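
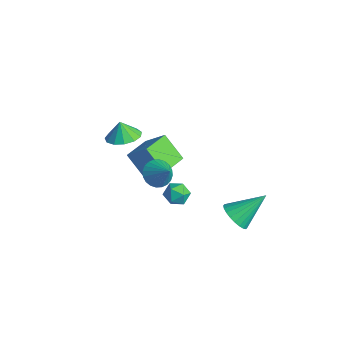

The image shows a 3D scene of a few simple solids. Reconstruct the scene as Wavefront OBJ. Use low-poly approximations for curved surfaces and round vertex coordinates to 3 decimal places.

v 1.213 -1.232 2.522
v 1.741 -1.664 2.032
v 2.227 -1.168 3.558
v 1.811 -1.356 1.945
v 1.789 -1.029 1.946
v 1.68 -0.733 2.034
v 1.5 -0.513 2.197
v 1.276 -0.402 2.409
v 1.043 -0.418 2.639
v 0.835 -0.557 2.851
v 0.685 -0.8 3.013
v 0.616 -1.108 3.1
v 0.637 -1.435 3.099
v 0.746 -1.731 3.011
v 0.926 -1.951 2.848
v 1.15 -2.062 2.635
v 1.384 -2.046 2.406
v 1.591 -1.906 2.194
v -0.303 1.292 -1.185
v 0.364 0.929 -1.397
v -0.884 0.831 -2.223
v -0.217 0.468 -2.435
v -0.616 0.22 -1.802
v -0.257 0.505 -1.16
v -0.263 1.255 -2.46
v 0.096 1.54 -1.818
v 0.389 0.906 -2.185
v 0.171 0.267 -1.779
v -0.691 1.493 -1.841
v -0.909 0.854 -1.435
v -3.639 -0.304 1.07
v -2.682 -0.208 1.379
v -3.961 -0.316 2.07
v -2.886 0.32 1.32
v -3.328 0.65 1.182
v -3.869 0.678 1.008
v -4.337 0.393 0.854
v -4.584 -0.113 0.769
v -4.53 -0.679 0.779
v -4.194 -1.127 0.882
v -3.681 -1.313 1.044
v -3.155 -1.179 1.215
v -2.783 -0.767 1.34
v -3.075 0.672 -2.809
v -4.304 0.289 -1.522
v -3.663 2.232 -2.906
v -4.892 1.85 -1.619
v -1.908 1.19 -1.541
v -3.137 0.808 -0.254
v -2.496 2.751 -1.638
v -3.725 2.368 -0.351
v 2.983 2.4 -1.815
v 3.353 1.805 -1.188
v 3.397 4.04 -0.505
v 3.648 1.891 -1.389
v 3.842 2.054 -1.654
v 3.905 2.27 -1.944
v 3.827 2.505 -2.214
v 3.621 2.725 -2.424
v 3.318 2.895 -2.541
v 2.964 2.99 -2.547
v 2.612 2.995 -2.442
v 2.317 2.909 -2.242
v 2.124 2.746 -1.976
v 2.061 2.53 -1.687
v 2.138 2.295 -1.416
v 2.344 2.075 -1.207
v 2.647 1.905 -1.09
v 3.001 1.81 -1.084
f 2 1 4
f 2 4 3
f 4 1 5
f 4 5 3
f 5 1 6
f 5 6 3
f 6 1 7
f 6 7 3
f 7 1 8
f 7 8 3
f 8 1 9
f 8 9 3
f 9 1 10
f 9 10 3
f 10 1 11
f 10 11 3
f 11 1 12
f 11 12 3
f 12 1 13
f 12 13 3
f 13 1 14
f 13 14 3
f 14 1 15
f 14 15 3
f 15 1 16
f 15 16 3
f 16 1 17
f 16 17 3
f 17 1 18
f 17 18 3
f 18 1 2
f 18 2 3
f 19 30 24
f 19 24 20
f 19 20 26
f 19 26 29
f 19 29 30
f 20 24 28
f 24 30 23
f 30 29 21
f 29 26 25
f 26 20 27
f 22 28 23
f 22 23 21
f 22 21 25
f 22 25 27
f 22 27 28
f 23 28 24
f 21 23 30
f 25 21 29
f 27 25 26
f 28 27 20
f 32 31 34
f 32 34 33
f 34 31 35
f 34 35 33
f 35 31 36
f 35 36 33
f 36 31 37
f 36 37 33
f 37 31 38
f 37 38 33
f 38 31 39
f 38 39 33
f 39 31 40
f 39 40 33
f 40 31 41
f 40 41 33
f 41 31 42
f 41 42 33
f 42 31 43
f 42 43 33
f 43 31 32
f 43 32 33
f 45 47 44
f 48 45 44
f 44 47 46
f 46 48 44
f 45 51 47
f 49 45 48
f 49 51 45
f 47 51 46
f 50 48 46
f 46 51 50
f 50 49 48
f 51 49 50
f 53 52 55
f 53 55 54
f 55 52 56
f 55 56 54
f 56 52 57
f 56 57 54
f 57 52 58
f 57 58 54
f 58 52 59
f 58 59 54
f 59 52 60
f 59 60 54
f 60 52 61
f 60 61 54
f 61 52 62
f 61 62 54
f 62 52 63
f 62 63 54
f 63 52 64
f 63 64 54
f 64 52 65
f 64 65 54
f 65 52 66
f 65 66 54
f 66 52 67
f 66 67 54
f 67 52 68
f 67 68 54
f 68 52 69
f 68 69 54
f 69 52 53
f 69 53 54



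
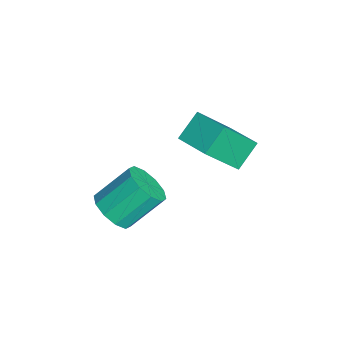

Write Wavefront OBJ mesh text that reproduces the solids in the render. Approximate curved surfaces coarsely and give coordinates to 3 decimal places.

v 1.734 0.004 1.233
v 2.134 0.583 0.688
v 1.865 1.835 1.822
v 1.466 1.256 2.367
v 1.597 0.578 0.567
v 1.329 1.83 1.701
v 1.113 0.354 0.7
v 0.845 1.605 1.834
v 0.866 -0.004 1.037
v 0.598 1.248 2.171
v 0.951 -0.359 1.449
v 0.683 0.893 2.583
v 1.335 -0.575 1.778
v 1.066 0.677 2.912
v 1.871 -0.57 1.899
v 1.603 0.682 3.033
v 2.355 -0.345 1.766
v 2.087 0.906 2.9
v 2.602 0.012 1.429
v 2.334 1.264 2.563
v 2.517 0.367 1.017
v 2.249 1.619 2.151
v 0.861 2.383 4.177
v 0.231 3.127 4.927
v 0.347 3.633 2.505
v -0.283 4.377 3.255
v 1.983 3.123 4.385
v 1.353 3.867 5.135
v 1.469 4.373 2.713
v 0.839 5.117 3.463
f 2 1 5
f 2 5 3
f 3 5 6
f 3 6 4
f 5 1 7
f 5 7 6
f 6 7 8
f 6 8 4
f 7 1 9
f 7 9 8
f 8 9 10
f 8 10 4
f 9 1 11
f 9 11 10
f 10 11 12
f 10 12 4
f 11 1 13
f 11 13 12
f 12 13 14
f 12 14 4
f 13 1 15
f 13 15 14
f 14 15 16
f 14 16 4
f 15 1 17
f 15 17 16
f 16 17 18
f 16 18 4
f 17 1 19
f 17 19 18
f 18 19 20
f 18 20 4
f 19 1 21
f 19 21 20
f 20 21 22
f 20 22 4
f 21 1 2
f 21 2 22
f 22 2 3
f 22 3 4
f 24 26 23
f 27 24 23
f 23 26 25
f 25 27 23
f 24 30 26
f 28 24 27
f 28 30 24
f 26 30 25
f 29 27 25
f 25 30 29
f 29 28 27
f 30 28 29



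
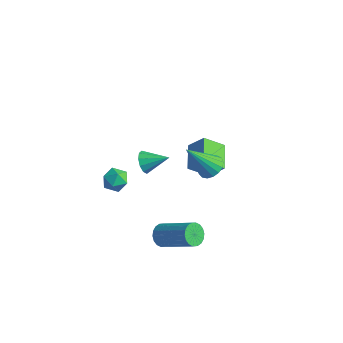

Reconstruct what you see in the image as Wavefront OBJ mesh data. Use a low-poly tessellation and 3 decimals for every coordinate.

v 2.203 0.638 2.249
v 2.871 0.453 2.399
v 1.557 -0.378 3.871
v 2.829 0.746 2.565
v 2.643 1.014 2.659
v 2.356 1.196 2.659
v 2.034 1.25 2.565
v 1.751 1.164 2.398
v 1.571 0.957 2.197
v 1.536 0.677 2.008
v 1.653 0.388 1.874
v 1.897 0.156 1.826
v 2.21 0.034 1.874
v 2.522 0.051 2.009
v 2.761 0.202 2.198
v -3.938 0.09 -1.705
v -3.32 0.482 -1.9
v -3.66 -0.762 -2.54
v -3.042 -0.37 -2.735
v -3.079 -0.708 -2.059
v -3.25 -0.182 -1.542
v -3.73 -0.098 -2.898
v -3.901 0.428 -2.381
v -3.191 0.365 -2.637
v -2.789 -0.012 -2.118
v -4.191 -0.268 -2.322
v -3.789 -0.645 -1.803
v -0.302 3.21 -2.081
v -0.898 2.316 -1.264
v -1.288 4.286 -1.624
v -1.885 3.393 -0.807
v 0.465 3.527 -1.173
v -0.132 2.634 -0.356
v -0.522 4.604 -0.716
v -1.118 3.71 0.101
v 1.465 -1.877 -1.829
v 1.827 -2.048 -2.341
v 3.596 -1.714 -1.204
v 3.235 -1.543 -0.691
v 1.796 -1.762 -2.377
v 3.565 -1.429 -1.239
v 1.699 -1.5 -2.304
v 3.469 -1.166 -1.166
v 1.556 -1.311 -2.136
v 3.326 -0.978 -0.999
v 1.396 -1.235 -1.908
v 3.165 -0.902 -0.771
v 1.248 -1.286 -1.665
v 3.018 -0.953 -0.527
v 1.144 -1.454 -1.453
v 2.914 -1.121 -0.316
v 1.104 -1.706 -1.316
v 2.873 -1.372 -0.179
v 1.135 -1.991 -1.281
v 2.904 -1.658 -0.143
v 1.231 -2.254 -1.354
v 3.001 -1.92 -0.216
v 1.374 -2.442 -1.521
v 3.144 -2.109 -0.384
v 1.535 -2.518 -1.749
v 3.304 -2.185 -0.612
v 1.682 -2.467 -1.993
v 3.452 -2.134 -0.855
v 1.786 -2.299 -2.204
v 3.556 -1.966 -1.067
v -4.057 2.453 -3.034
v -3.605 2.178 -3.492
v -3.023 3.207 -2.466
v -3.77 2.537 -3.667
v -4.046 2.864 -3.6
v -4.325 3.034 -3.317
v -4.502 2.982 -2.926
v -4.509 2.728 -2.576
v -4.344 2.369 -2.401
v -4.068 2.042 -2.467
v -3.789 1.872 -2.75
v -3.612 1.924 -3.142
f 2 1 4
f 2 4 3
f 4 1 5
f 4 5 3
f 5 1 6
f 5 6 3
f 6 1 7
f 6 7 3
f 7 1 8
f 7 8 3
f 8 1 9
f 8 9 3
f 9 1 10
f 9 10 3
f 10 1 11
f 10 11 3
f 11 1 12
f 11 12 3
f 12 1 13
f 12 13 3
f 13 1 14
f 13 14 3
f 14 1 15
f 14 15 3
f 15 1 2
f 15 2 3
f 16 27 21
f 16 21 17
f 16 17 23
f 16 23 26
f 16 26 27
f 17 21 25
f 21 27 20
f 27 26 18
f 26 23 22
f 23 17 24
f 19 25 20
f 19 20 18
f 19 18 22
f 19 22 24
f 19 24 25
f 20 25 21
f 18 20 27
f 22 18 26
f 24 22 23
f 25 24 17
f 29 31 28
f 32 29 28
f 28 31 30
f 30 32 28
f 29 35 31
f 33 29 32
f 33 35 29
f 31 35 30
f 34 32 30
f 30 35 34
f 34 33 32
f 35 33 34
f 37 36 40
f 37 40 38
f 38 40 41
f 38 41 39
f 40 36 42
f 40 42 41
f 41 42 43
f 41 43 39
f 42 36 44
f 42 44 43
f 43 44 45
f 43 45 39
f 44 36 46
f 44 46 45
f 45 46 47
f 45 47 39
f 46 36 48
f 46 48 47
f 47 48 49
f 47 49 39
f 48 36 50
f 48 50 49
f 49 50 51
f 49 51 39
f 50 36 52
f 50 52 51
f 51 52 53
f 51 53 39
f 52 36 54
f 52 54 53
f 53 54 55
f 53 55 39
f 54 36 56
f 54 56 55
f 55 56 57
f 55 57 39
f 56 36 58
f 56 58 57
f 57 58 59
f 57 59 39
f 58 36 60
f 58 60 59
f 59 60 61
f 59 61 39
f 60 36 62
f 60 62 61
f 61 62 63
f 61 63 39
f 62 36 64
f 62 64 63
f 63 64 65
f 63 65 39
f 64 36 37
f 64 37 65
f 65 37 38
f 65 38 39
f 67 66 69
f 67 69 68
f 69 66 70
f 69 70 68
f 70 66 71
f 70 71 68
f 71 66 72
f 71 72 68
f 72 66 73
f 72 73 68
f 73 66 74
f 73 74 68
f 74 66 75
f 74 75 68
f 75 66 76
f 75 76 68
f 76 66 77
f 76 77 68
f 77 66 67
f 77 67 68



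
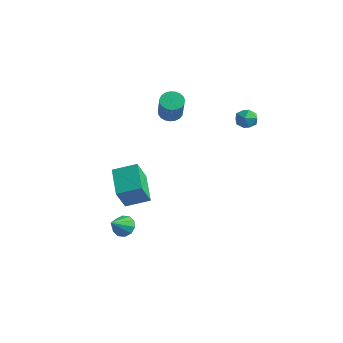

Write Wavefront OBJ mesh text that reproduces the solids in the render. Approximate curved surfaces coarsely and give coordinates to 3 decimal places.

v -2.934 -1.287 -1.735
v -2.863 -2.047 -0.374
v -1.944 -0.402 -1.292
v -1.873 -1.162 0.068
v -1.587 -2.438 -2.448
v -1.516 -3.198 -1.088
v -0.597 -1.553 -2.006
v -0.526 -2.313 -0.645
v -1.42 -2.761 -3.761
v -0.751 -2.624 -3.607
v -1.4 -3.759 -2.959
v -1 -2.405 -3.329
v -1.409 -2.323 -3.215
v -1.822 -2.407 -3.31
v -2.082 -2.627 -3.577
v -2.089 -2.898 -3.914
v -1.841 -3.117 -4.193
v -1.432 -3.2 -4.306
v -1.018 -3.115 -4.211
v -0.758 -2.895 -3.944
v -2.167 1.81 2.573
v -1.56 1.862 2.295
v -0.825 1.161 3.769
v -1.433 1.11 4.047
v -1.586 2.108 2.424
v -0.851 1.407 3.898
v -1.712 2.302 2.579
v -0.977 1.601 4.054
v -1.917 2.411 2.733
v -1.182 1.71 4.208
v -2.165 2.416 2.86
v -1.43 1.715 4.334
v -2.414 2.317 2.936
v -1.679 1.616 4.41
v -2.62 2.13 2.95
v -1.885 1.429 4.424
v -2.748 1.888 2.899
v -2.013 1.187 4.373
v -2.775 1.632 2.791
v -2.041 0.931 4.265
v -2.698 1.408 2.646
v -1.963 0.707 4.12
v -2.528 1.253 2.488
v -1.794 0.552 3.962
v -2.297 1.194 2.344
v -1.562 0.493 3.818
v -2.043 1.242 2.241
v -1.308 0.541 3.715
v -1.81 1.389 2.194
v -1.076 0.688 3.668
v -1.639 1.608 2.214
v -0.905 0.907 3.688
v 1.565 3.304 3.492
v 2.199 3.59 3.38
v 1.921 2.33 3.02
v 2.555 2.616 2.908
v 2.344 2.475 3.565
v 2.123 3.077 3.857
v 1.997 2.843 2.543
v 1.776 3.445 2.835
v 2.466 3.305 2.794
v 2.68 3.078 3.425
v 1.44 2.842 2.975
v 1.654 2.615 3.606
f 2 4 1
f 5 2 1
f 1 4 3
f 3 5 1
f 2 8 4
f 6 2 5
f 6 8 2
f 4 8 3
f 7 5 3
f 3 8 7
f 7 6 5
f 8 6 7
f 10 9 12
f 10 12 11
f 12 9 13
f 12 13 11
f 13 9 14
f 13 14 11
f 14 9 15
f 14 15 11
f 15 9 16
f 15 16 11
f 16 9 17
f 16 17 11
f 17 9 18
f 17 18 11
f 18 9 19
f 18 19 11
f 19 9 20
f 19 20 11
f 20 9 10
f 20 10 11
f 22 21 25
f 22 25 23
f 23 25 26
f 23 26 24
f 25 21 27
f 25 27 26
f 26 27 28
f 26 28 24
f 27 21 29
f 27 29 28
f 28 29 30
f 28 30 24
f 29 21 31
f 29 31 30
f 30 31 32
f 30 32 24
f 31 21 33
f 31 33 32
f 32 33 34
f 32 34 24
f 33 21 35
f 33 35 34
f 34 35 36
f 34 36 24
f 35 21 37
f 35 37 36
f 36 37 38
f 36 38 24
f 37 21 39
f 37 39 38
f 38 39 40
f 38 40 24
f 39 21 41
f 39 41 40
f 40 41 42
f 40 42 24
f 41 21 43
f 41 43 42
f 42 43 44
f 42 44 24
f 43 21 45
f 43 45 44
f 44 45 46
f 44 46 24
f 45 21 47
f 45 47 46
f 46 47 48
f 46 48 24
f 47 21 49
f 47 49 48
f 48 49 50
f 48 50 24
f 49 21 51
f 49 51 50
f 50 51 52
f 50 52 24
f 51 21 22
f 51 22 52
f 52 22 23
f 52 23 24
f 53 64 58
f 53 58 54
f 53 54 60
f 53 60 63
f 53 63 64
f 54 58 62
f 58 64 57
f 64 63 55
f 63 60 59
f 60 54 61
f 56 62 57
f 56 57 55
f 56 55 59
f 56 59 61
f 56 61 62
f 57 62 58
f 55 57 64
f 59 55 63
f 61 59 60
f 62 61 54



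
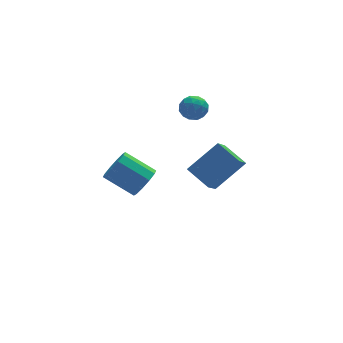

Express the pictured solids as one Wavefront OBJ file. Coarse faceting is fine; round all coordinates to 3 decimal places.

v 2.556 2.108 0.94
v 1.906 3.164 1.499
v 1.086 1.862 -0.302
v 0.437 2.918 0.257
v 3.143 2.922 0.083
v 2.494 3.978 0.642
v 1.674 2.676 -1.159
v 1.024 3.732 -0.6
v -2.36 -0.477 2.496
v -1.999 -0.665 3.15
v -3.1 0.109 3.978
v -3.46 0.297 3.324
v -1.822 -0.25 2.998
v -2.923 0.524 3.827
v -1.85 0.078 2.655
v -2.951 0.852 3.483
v -2.073 0.194 2.25
v -3.173 0.968 3.079
v -2.405 0.054 1.94
v -3.506 0.828 2.768
v -2.72 -0.289 1.842
v -3.821 0.485 2.67
v -2.897 -0.704 1.993
v -3.998 0.07 2.822
v -2.869 -1.032 2.337
v -3.97 -0.258 3.165
v -2.647 -1.148 2.741
v -3.747 -0.374 3.57
v -2.314 -1.008 3.052
v -3.415 -0.234 3.88
v 0.771 4.389 3.506
v 1.271 4.238 3.963
v 0.689 3.302 3.237
v 1.189 3.151 3.694
v 0.568 3.364 3.918
v 0.618 4.036 4.083
v 1.342 3.504 3.117
v 1.392 4.176 3.282
v 1.624 3.691 3.722
v 1.145 3.605 4.217
v 0.815 3.935 2.983
v 0.336 3.849 3.478
v 1.028 4.409 3.758
v 0.932 3.131 3.442
v 0.567 3.256 3.574
v 0.861 3.168 3.842
v 0.644 4.29 3.829
v 0.938 4.202 4.097
v 0.525 3.688 4.071
v 1.022 3.338 3.103
v 1.316 3.25 3.371
v 1.099 4.372 3.358
v 1.393 4.284 3.626
v 1.435 3.852 3.129
v 1.529 3.999 3.885
v 1.481 3.36 3.727
v 1.571 3.567 3.388
v 1.601 3.962 3.485
v 1.248 3.949 4.176
v 1.2 3.309 4.018
v 0.835 3.435 4.15
v 0.864 3.83 4.247
v 1.456 3.627 4.035
v 0.76 4.231 3.182
v 0.712 3.591 3.024
v 1.096 3.71 2.953
v 1.125 4.105 3.05
v 0.479 4.18 3.473
v 0.431 3.541 3.315
v 0.359 3.578 3.715
v 0.389 3.973 3.812
v 0.504 3.913 3.165
f 2 4 1
f 5 2 1
f 1 4 3
f 3 5 1
f 2 8 4
f 6 2 5
f 6 8 2
f 4 8 3
f 7 5 3
f 3 8 7
f 7 6 5
f 8 6 7
f 10 9 13
f 10 13 11
f 11 13 14
f 11 14 12
f 13 9 15
f 13 15 14
f 14 15 16
f 14 16 12
f 15 9 17
f 15 17 16
f 16 17 18
f 16 18 12
f 17 9 19
f 17 19 18
f 18 19 20
f 18 20 12
f 19 9 21
f 19 21 20
f 20 21 22
f 20 22 12
f 21 9 23
f 21 23 22
f 22 23 24
f 22 24 12
f 23 9 25
f 23 25 24
f 24 25 26
f 24 26 12
f 25 9 27
f 25 27 26
f 26 27 28
f 26 28 12
f 27 9 29
f 27 29 28
f 28 29 30
f 28 30 12
f 29 9 10
f 29 10 30
f 30 10 11
f 30 11 12
f 31 68 47
f 68 42 71
f 47 71 36
f 68 71 47
f 31 47 43
f 47 36 48
f 43 48 32
f 47 48 43
f 31 43 52
f 43 32 53
f 52 53 38
f 43 53 52
f 31 52 64
f 52 38 67
f 64 67 41
f 52 67 64
f 31 64 68
f 64 41 72
f 68 72 42
f 64 72 68
f 32 48 59
f 48 36 62
f 59 62 40
f 48 62 59
f 36 71 49
f 71 42 70
f 49 70 35
f 71 70 49
f 42 72 69
f 72 41 65
f 69 65 33
f 72 65 69
f 41 67 66
f 67 38 54
f 66 54 37
f 67 54 66
f 38 53 58
f 53 32 55
f 58 55 39
f 53 55 58
f 34 60 46
f 60 40 61
f 46 61 35
f 60 61 46
f 34 46 44
f 46 35 45
f 44 45 33
f 46 45 44
f 34 44 51
f 44 33 50
f 51 50 37
f 44 50 51
f 34 51 56
f 51 37 57
f 56 57 39
f 51 57 56
f 34 56 60
f 56 39 63
f 60 63 40
f 56 63 60
f 35 61 49
f 61 40 62
f 49 62 36
f 61 62 49
f 33 45 69
f 45 35 70
f 69 70 42
f 45 70 69
f 37 50 66
f 50 33 65
f 66 65 41
f 50 65 66
f 39 57 58
f 57 37 54
f 58 54 38
f 57 54 58
f 40 63 59
f 63 39 55
f 59 55 32
f 63 55 59



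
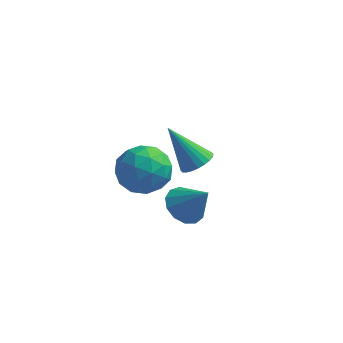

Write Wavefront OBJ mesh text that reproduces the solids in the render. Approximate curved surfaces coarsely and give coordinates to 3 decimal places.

v -3.139 -2.834 0.397
v -2.465 -2.246 -0.335
v -2.075 -4.354 0.155
v -1.401 -3.766 -0.577
v -1.398 -3.503 0.549
v -2.056 -2.564 0.699
v -2.484 -4.036 -0.879
v -3.142 -3.097 -0.729
v -2.06 -2.988 -1.124
v -1.389 -2.659 -0.242
v -3.151 -3.941 0.062
v -2.48 -3.612 0.944
v -2.896 -2.407 0.052
v -1.644 -4.193 -0.232
v -1.643 -4.039 0.43
v -1.246 -3.693 -0.001
v -2.655 -2.594 0.66
v -2.259 -2.247 0.229
v -1.632 -2.987 0.749
v -2.281 -4.353 -0.409
v -1.885 -4.006 -0.84
v -3.294 -2.907 -0.179
v -2.897 -2.561 -0.61
v -2.908 -3.613 -0.929
v -2.262 -2.497 -0.842
v -1.636 -3.391 -0.984
v -2.273 -3.55 -1.161
v -2.659 -2.998 -1.073
v -1.867 -2.303 -0.323
v -1.241 -3.197 -0.466
v -1.24 -3.043 0.197
v -1.626 -2.49 0.284
v -1.629 -2.74 -0.787
v -3.299 -3.403 0.286
v -2.673 -4.297 0.143
v -2.914 -4.11 -0.464
v -3.3 -3.557 -0.377
v -2.904 -3.209 0.804
v -2.278 -4.103 0.662
v -1.881 -3.602 0.893
v -2.267 -3.05 0.981
v -2.911 -3.86 0.607
v -1.25 -1.595 -3.238
v -0.541 -1.521 -3.819
v -0.25 -1.785 -2.042
v -0.646 -1.04 -3.655
v -0.942 -0.736 -3.358
v -1.337 -0.704 -3.023
v -1.704 -0.955 -2.756
v -1.926 -1.409 -2.642
v -1.934 -1.922 -2.717
v -1.725 -2.331 -2.958
v -1.365 -2.506 -3.287
v -0.968 -2.392 -3.6
v -0.661 -2.024 -3.799
v -1.774 1.279 -2.967
v -1.152 1.361 -2.521
v -3.026 1.321 -1.233
v -1.222 1.648 -2.578
v -1.375 1.878 -2.694
v -1.589 2.017 -2.853
v -1.832 2.044 -3.028
v -2.065 1.954 -3.194
v -2.254 1.761 -3.326
v -2.37 1.495 -3.403
v -2.395 1.196 -3.414
v -2.326 0.909 -3.357
v -2.172 0.679 -3.24
v -1.958 0.54 -3.082
v -1.716 0.513 -2.907
v -1.482 0.603 -2.74
v -1.293 0.796 -2.609
v -1.177 1.062 -2.531
f 1 38 17
f 38 12 41
f 17 41 6
f 38 41 17
f 1 17 13
f 17 6 18
f 13 18 2
f 17 18 13
f 1 13 22
f 13 2 23
f 22 23 8
f 13 23 22
f 1 22 34
f 22 8 37
f 34 37 11
f 22 37 34
f 1 34 38
f 34 11 42
f 38 42 12
f 34 42 38
f 2 18 29
f 18 6 32
f 29 32 10
f 18 32 29
f 6 41 19
f 41 12 40
f 19 40 5
f 41 40 19
f 12 42 39
f 42 11 35
f 39 35 3
f 42 35 39
f 11 37 36
f 37 8 24
f 36 24 7
f 37 24 36
f 8 23 28
f 23 2 25
f 28 25 9
f 23 25 28
f 4 30 16
f 30 10 31
f 16 31 5
f 30 31 16
f 4 16 14
f 16 5 15
f 14 15 3
f 16 15 14
f 4 14 21
f 14 3 20
f 21 20 7
f 14 20 21
f 4 21 26
f 21 7 27
f 26 27 9
f 21 27 26
f 4 26 30
f 26 9 33
f 30 33 10
f 26 33 30
f 5 31 19
f 31 10 32
f 19 32 6
f 31 32 19
f 3 15 39
f 15 5 40
f 39 40 12
f 15 40 39
f 7 20 36
f 20 3 35
f 36 35 11
f 20 35 36
f 9 27 28
f 27 7 24
f 28 24 8
f 27 24 28
f 10 33 29
f 33 9 25
f 29 25 2
f 33 25 29
f 44 43 46
f 44 46 45
f 46 43 47
f 46 47 45
f 47 43 48
f 47 48 45
f 48 43 49
f 48 49 45
f 49 43 50
f 49 50 45
f 50 43 51
f 50 51 45
f 51 43 52
f 51 52 45
f 52 43 53
f 52 53 45
f 53 43 54
f 53 54 45
f 54 43 55
f 54 55 45
f 55 43 44
f 55 44 45
f 57 56 59
f 57 59 58
f 59 56 60
f 59 60 58
f 60 56 61
f 60 61 58
f 61 56 62
f 61 62 58
f 62 56 63
f 62 63 58
f 63 56 64
f 63 64 58
f 64 56 65
f 64 65 58
f 65 56 66
f 65 66 58
f 66 56 67
f 66 67 58
f 67 56 68
f 67 68 58
f 68 56 69
f 68 69 58
f 69 56 70
f 69 70 58
f 70 56 71
f 70 71 58
f 71 56 72
f 71 72 58
f 72 56 73
f 72 73 58
f 73 56 57
f 73 57 58



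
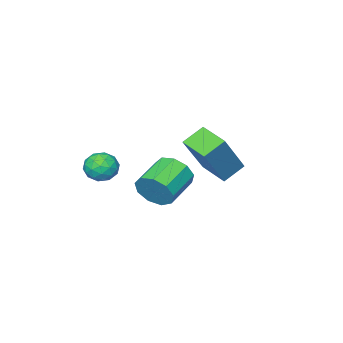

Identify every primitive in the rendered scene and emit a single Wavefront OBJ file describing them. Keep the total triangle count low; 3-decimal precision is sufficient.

v -2.537 1.361 1.711
v -1.295 1.612 3.486
v -2.431 2.572 1.466
v -1.189 2.822 3.241
v -1.711 1.178 1.159
v -0.469 1.428 2.934
v -1.605 2.388 0.914
v -0.363 2.639 2.689
v 2.505 3.202 2.201
v 2.801 2.873 2.831
v 1.532 2.529 3.249
v 1.235 2.858 2.619
v 2.695 3.38 2.925
v 1.426 3.036 3.344
v 2.5 3.804 2.681
v 1.23 3.46 3.099
v 2.307 3.946 2.212
v 1.037 3.602 2.63
v 2.206 3.74 1.738
v 0.937 3.396 2.156
v 2.246 3.282 1.48
v 0.976 2.938 1.898
v 2.406 2.787 1.56
v 1.137 2.443 1.978
v 2.613 2.486 1.94
v 1.343 2.142 2.358
v 2.769 2.52 2.441
v 1.499 2.176 2.86
v 2.984 1.129 2.157
v 3.309 0.605 2.427
v 2.051 0.775 2.593
v 2.376 0.251 2.863
v 2.491 0.873 3.093
v 3.067 1.091 2.824
v 2.293 0.289 2.196
v 2.869 0.507 1.927
v 2.882 0.086 2.451
v 3.004 0.446 3.005
v 2.356 0.934 2.015
v 2.478 1.294 2.569
v 3.228 0.898 2.254
v 2.132 0.482 2.766
v 2.199 0.847 2.902
v 2.39 0.539 3.06
v 3.086 1.184 2.487
v 3.277 0.876 2.646
v 2.796 1.033 3.038
v 2.083 0.504 2.374
v 2.274 0.196 2.533
v 2.97 0.841 1.96
v 3.161 0.533 2.118
v 2.564 0.347 1.982
v 3.168 0.285 2.426
v 2.62 0.077 2.682
v 2.571 0.099 2.29
v 2.91 0.227 2.132
v 3.24 0.497 2.752
v 2.692 0.289 3.008
v 2.759 0.654 3.144
v 3.098 0.783 2.986
v 2.989 0.192 2.766
v 2.668 1.091 2.012
v 2.12 0.883 2.268
v 2.262 0.597 2.034
v 2.601 0.726 1.876
v 2.74 1.303 2.338
v 2.192 1.095 2.594
v 2.45 1.153 2.888
v 2.789 1.281 2.73
v 2.371 1.188 2.254
f 2 4 1
f 5 2 1
f 1 4 3
f 3 5 1
f 2 8 4
f 6 2 5
f 6 8 2
f 4 8 3
f 7 5 3
f 3 8 7
f 7 6 5
f 8 6 7
f 10 9 13
f 10 13 11
f 11 13 14
f 11 14 12
f 13 9 15
f 13 15 14
f 14 15 16
f 14 16 12
f 15 9 17
f 15 17 16
f 16 17 18
f 16 18 12
f 17 9 19
f 17 19 18
f 18 19 20
f 18 20 12
f 19 9 21
f 19 21 20
f 20 21 22
f 20 22 12
f 21 9 23
f 21 23 22
f 22 23 24
f 22 24 12
f 23 9 25
f 23 25 24
f 24 25 26
f 24 26 12
f 25 9 27
f 25 27 26
f 26 27 28
f 26 28 12
f 27 9 10
f 27 10 28
f 28 10 11
f 28 11 12
f 29 66 45
f 66 40 69
f 45 69 34
f 66 69 45
f 29 45 41
f 45 34 46
f 41 46 30
f 45 46 41
f 29 41 50
f 41 30 51
f 50 51 36
f 41 51 50
f 29 50 62
f 50 36 65
f 62 65 39
f 50 65 62
f 29 62 66
f 62 39 70
f 66 70 40
f 62 70 66
f 30 46 57
f 46 34 60
f 57 60 38
f 46 60 57
f 34 69 47
f 69 40 68
f 47 68 33
f 69 68 47
f 40 70 67
f 70 39 63
f 67 63 31
f 70 63 67
f 39 65 64
f 65 36 52
f 64 52 35
f 65 52 64
f 36 51 56
f 51 30 53
f 56 53 37
f 51 53 56
f 32 58 44
f 58 38 59
f 44 59 33
f 58 59 44
f 32 44 42
f 44 33 43
f 42 43 31
f 44 43 42
f 32 42 49
f 42 31 48
f 49 48 35
f 42 48 49
f 32 49 54
f 49 35 55
f 54 55 37
f 49 55 54
f 32 54 58
f 54 37 61
f 58 61 38
f 54 61 58
f 33 59 47
f 59 38 60
f 47 60 34
f 59 60 47
f 31 43 67
f 43 33 68
f 67 68 40
f 43 68 67
f 35 48 64
f 48 31 63
f 64 63 39
f 48 63 64
f 37 55 56
f 55 35 52
f 56 52 36
f 55 52 56
f 38 61 57
f 61 37 53
f 57 53 30
f 61 53 57



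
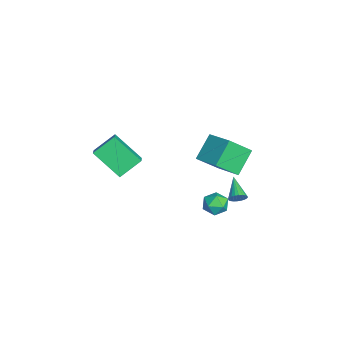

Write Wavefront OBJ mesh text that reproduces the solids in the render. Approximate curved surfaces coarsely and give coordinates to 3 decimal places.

v -3.782 2.819 -1.825
v -3.398 1.508 -0.563
v -4.846 3.67 -0.618
v -4.462 2.359 0.644
v -2.338 3.801 -1.244
v -1.954 2.49 0.018
v -3.402 4.652 -0.037
v -3.018 3.341 1.225
v 3.573 3.138 2.029
v 3.808 2.951 2.454
v 2.287 3.022 2.691
v 3.81 3.151 2.492
v 3.775 3.348 2.46
v 3.71 3.513 2.362
v 3.624 3.622 2.214
v 3.53 3.656 2.037
v 3.442 3.612 1.86
v 3.375 3.496 1.708
v 3.337 3.325 1.605
v 3.336 3.126 1.567
v 3.37 2.928 1.599
v 3.435 2.763 1.697
v 3.522 2.655 1.845
v 3.615 2.62 2.022
v 3.703 2.664 2.199
v 3.77 2.781 2.351
v 0.788 -4.297 3.821
v 0.32 -3.129 4.709
v -0.175 -4.235 3.233
v -0.643 -3.067 4.121
v 1.683 -2.933 2.499
v 1.215 -1.765 3.387
v 0.72 -2.871 1.911
v 0.252 -1.703 2.799
v 3.829 2.541 1.263
v 4.208 2.306 1.9
v 2.992 1.614 1.42
v 3.371 1.379 2.057
v 2.985 2.054 2.061
v 3.503 2.627 1.965
v 3.697 1.293 1.355
v 4.215 1.866 1.259
v 4.127 1.534 1.957
v 3.687 2.005 2.393
v 3.513 1.915 0.927
v 3.073 2.386 1.363
f 2 4 1
f 5 2 1
f 1 4 3
f 3 5 1
f 2 8 4
f 6 2 5
f 6 8 2
f 4 8 3
f 7 5 3
f 3 8 7
f 7 6 5
f 8 6 7
f 10 9 12
f 10 12 11
f 12 9 13
f 12 13 11
f 13 9 14
f 13 14 11
f 14 9 15
f 14 15 11
f 15 9 16
f 15 16 11
f 16 9 17
f 16 17 11
f 17 9 18
f 17 18 11
f 18 9 19
f 18 19 11
f 19 9 20
f 19 20 11
f 20 9 21
f 20 21 11
f 21 9 22
f 21 22 11
f 22 9 23
f 22 23 11
f 23 9 24
f 23 24 11
f 24 9 25
f 24 25 11
f 25 9 26
f 25 26 11
f 26 9 10
f 26 10 11
f 28 30 27
f 31 28 27
f 27 30 29
f 29 31 27
f 28 34 30
f 32 28 31
f 32 34 28
f 30 34 29
f 33 31 29
f 29 34 33
f 33 32 31
f 34 32 33
f 35 46 40
f 35 40 36
f 35 36 42
f 35 42 45
f 35 45 46
f 36 40 44
f 40 46 39
f 46 45 37
f 45 42 41
f 42 36 43
f 38 44 39
f 38 39 37
f 38 37 41
f 38 41 43
f 38 43 44
f 39 44 40
f 37 39 46
f 41 37 45
f 43 41 42
f 44 43 36



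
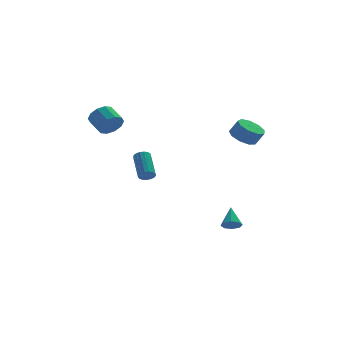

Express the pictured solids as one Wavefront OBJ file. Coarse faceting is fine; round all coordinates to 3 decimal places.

v -2.026 -1.633 0.477
v -1.497 -1.606 0.461
v -1.545 -0.06 1.548
v -2.074 -0.087 1.563
v -1.571 -1.468 0.262
v -1.618 0.078 1.348
v -1.749 -1.367 0.111
v -1.796 0.178 1.198
v -1.99 -1.328 0.045
v -2.038 0.218 1.131
v -2.24 -1.358 0.077
v -2.288 0.187 1.164
v -2.441 -1.452 0.201
v -2.488 0.094 1.287
v -2.547 -1.586 0.388
v -2.594 -0.041 1.475
v -2.533 -1.732 0.595
v -2.581 -0.186 1.682
v -2.404 -1.855 0.776
v -2.451 -0.309 1.862
v -2.188 -1.926 0.887
v -2.235 -0.381 1.974
v -1.935 -1.931 0.905
v -1.982 -0.385 1.992
v -1.703 -1.868 0.825
v -1.75 -0.322 1.911
v -1.545 -1.75 0.664
v -1.592 -0.204 1.751
v -3.641 1.726 3.535
v -3.009 1.681 4.146
v -3.507 2.689 4.736
v -4.139 2.734 4.125
v -2.832 2.003 3.744
v -3.331 3.011 4.335
v -2.965 2.22 3.263
v -3.463 3.227 3.854
v -3.355 2.247 2.886
v -3.854 3.255 3.476
v -3.855 2.076 2.756
v -4.354 3.084 3.347
v -4.273 1.771 2.924
v -4.771 2.779 3.514
v -4.449 1.449 3.325
v -4.948 2.457 3.916
v -4.317 1.233 3.806
v -4.815 2.24 4.397
v -3.926 1.205 4.184
v -4.425 2.213 4.774
v -3.426 1.376 4.313
v -3.925 2.384 4.904
v 2.96 -1.988 -3.738
v 3.592 -2.134 -3.69
v 3.14 -0.872 -2.722
v 3.5 -1.797 -4.044
v 3.093 -1.572 -4.219
v 2.607 -1.591 -4.112
v 2.328 -1.843 -3.786
v 2.42 -2.18 -3.431
v 2.828 -2.405 -3.256
v 3.313 -2.386 -3.363
v 3.761 -1.128 3.078
v 4.36 -0.431 2.931
v 4.837 -0.656 3.816
v 4.239 -1.352 3.962
v 3.856 -0.22 3.257
v 4.333 -0.444 4.142
v 3.307 -0.434 3.498
v 3.785 -0.658 4.383
v 2.971 -0.972 3.543
v 3.449 -1.196 4.428
v 3.005 -1.583 3.37
v 3.482 -1.808 4.255
v 3.393 -1.981 3.06
v 3.87 -2.206 3.945
v 3.953 -1.98 2.758
v 4.43 -2.204 3.643
v 4.423 -1.58 2.606
v 4.9 -1.804 3.491
v 4.584 -0.968 2.674
v 5.061 -1.193 3.559
f 2 1 5
f 2 5 3
f 3 5 6
f 3 6 4
f 5 1 7
f 5 7 6
f 6 7 8
f 6 8 4
f 7 1 9
f 7 9 8
f 8 9 10
f 8 10 4
f 9 1 11
f 9 11 10
f 10 11 12
f 10 12 4
f 11 1 13
f 11 13 12
f 12 13 14
f 12 14 4
f 13 1 15
f 13 15 14
f 14 15 16
f 14 16 4
f 15 1 17
f 15 17 16
f 16 17 18
f 16 18 4
f 17 1 19
f 17 19 18
f 18 19 20
f 18 20 4
f 19 1 21
f 19 21 20
f 20 21 22
f 20 22 4
f 21 1 23
f 21 23 22
f 22 23 24
f 22 24 4
f 23 1 25
f 23 25 24
f 24 25 26
f 24 26 4
f 25 1 27
f 25 27 26
f 26 27 28
f 26 28 4
f 27 1 2
f 27 2 28
f 28 2 3
f 28 3 4
f 30 29 33
f 30 33 31
f 31 33 34
f 31 34 32
f 33 29 35
f 33 35 34
f 34 35 36
f 34 36 32
f 35 29 37
f 35 37 36
f 36 37 38
f 36 38 32
f 37 29 39
f 37 39 38
f 38 39 40
f 38 40 32
f 39 29 41
f 39 41 40
f 40 41 42
f 40 42 32
f 41 29 43
f 41 43 42
f 42 43 44
f 42 44 32
f 43 29 45
f 43 45 44
f 44 45 46
f 44 46 32
f 45 29 47
f 45 47 46
f 46 47 48
f 46 48 32
f 47 29 49
f 47 49 48
f 48 49 50
f 48 50 32
f 49 29 30
f 49 30 50
f 50 30 31
f 50 31 32
f 52 51 54
f 52 54 53
f 54 51 55
f 54 55 53
f 55 51 56
f 55 56 53
f 56 51 57
f 56 57 53
f 57 51 58
f 57 58 53
f 58 51 59
f 58 59 53
f 59 51 60
f 59 60 53
f 60 51 52
f 60 52 53
f 62 61 65
f 62 65 63
f 63 65 66
f 63 66 64
f 65 61 67
f 65 67 66
f 66 67 68
f 66 68 64
f 67 61 69
f 67 69 68
f 68 69 70
f 68 70 64
f 69 61 71
f 69 71 70
f 70 71 72
f 70 72 64
f 71 61 73
f 71 73 72
f 72 73 74
f 72 74 64
f 73 61 75
f 73 75 74
f 74 75 76
f 74 76 64
f 75 61 77
f 75 77 76
f 76 77 78
f 76 78 64
f 77 61 79
f 77 79 78
f 78 79 80
f 78 80 64
f 79 61 62
f 79 62 80
f 80 62 63
f 80 63 64



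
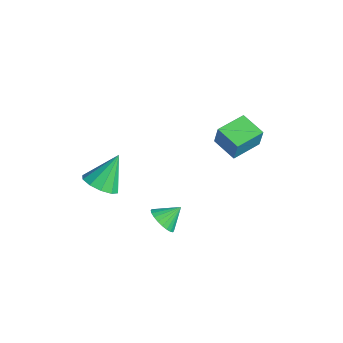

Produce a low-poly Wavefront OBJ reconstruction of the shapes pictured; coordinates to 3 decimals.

v -1.085 2.131 0.916
v -0.81 2.15 2.084
v -1.396 3.761 0.962
v -1.121 3.78 2.13
v 0.281 2.4 0.59
v 0.556 2.419 1.758
v -0.03 4.03 0.636
v 0.245 4.049 1.804
v 0.769 -1.803 -1.745
v 1.571 -1.819 -1.862
v 0.891 -0.857 -1.035
v 1.478 -1.63 -2.097
v 1.277 -1.467 -2.28
v 0.999 -1.356 -2.38
v 0.686 -1.313 -2.385
v 0.386 -1.344 -2.291
v 0.144 -1.446 -2.115
v -0.003 -1.602 -1.883
v -0.032 -1.788 -1.629
v 0.061 -1.977 -1.393
v 0.262 -2.139 -1.211
v 0.54 -2.251 -1.11
v 0.853 -2.294 -1.106
v 1.153 -2.262 -1.199
v 1.395 -2.161 -1.376
v 1.542 -2.005 -1.608
v -2.826 -3.192 -1.391
v -2.033 -2.654 -1.677
v -3.074 -2.008 0.151
v -2.535 -2.411 -1.944
v -3.148 -2.468 -2
v -3.638 -2.8 -1.823
v -3.817 -3.283 -1.481
v -3.618 -3.731 -1.105
v -3.116 -3.973 -0.838
v -2.503 -3.917 -0.782
v -2.013 -3.584 -0.959
v -1.834 -3.101 -1.3
f 2 4 1
f 5 2 1
f 1 4 3
f 3 5 1
f 2 8 4
f 6 2 5
f 6 8 2
f 4 8 3
f 7 5 3
f 3 8 7
f 7 6 5
f 8 6 7
f 10 9 12
f 10 12 11
f 12 9 13
f 12 13 11
f 13 9 14
f 13 14 11
f 14 9 15
f 14 15 11
f 15 9 16
f 15 16 11
f 16 9 17
f 16 17 11
f 17 9 18
f 17 18 11
f 18 9 19
f 18 19 11
f 19 9 20
f 19 20 11
f 20 9 21
f 20 21 11
f 21 9 22
f 21 22 11
f 22 9 23
f 22 23 11
f 23 9 24
f 23 24 11
f 24 9 25
f 24 25 11
f 25 9 26
f 25 26 11
f 26 9 10
f 26 10 11
f 28 27 30
f 28 30 29
f 30 27 31
f 30 31 29
f 31 27 32
f 31 32 29
f 32 27 33
f 32 33 29
f 33 27 34
f 33 34 29
f 34 27 35
f 34 35 29
f 35 27 36
f 35 36 29
f 36 27 37
f 36 37 29
f 37 27 38
f 37 38 29
f 38 27 28
f 38 28 29



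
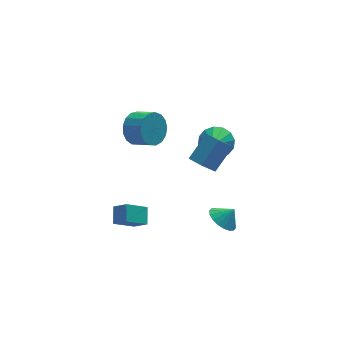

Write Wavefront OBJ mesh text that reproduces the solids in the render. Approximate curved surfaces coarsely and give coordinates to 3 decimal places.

v -0.674 0.205 3.338
v -0.012 0.242 2.537
v 0.696 -0.647 3.081
v 0.034 -0.685 3.882
v 0.168 0.58 2.856
v 0.876 -0.309 3.4
v 0.154 0.832 3.285
v 0.862 -0.058 3.829
v -0.049 0.94 3.727
v 0.659 0.05 4.27
v -0.396 0.879 4.079
v 0.312 -0.01 4.623
v -0.806 0.664 4.262
v -0.098 -0.225 4.805
v -1.186 0.344 4.233
v -0.478 -0.545 4.776
v -1.449 -0.008 3.999
v -0.74 -0.897 4.543
v -1.534 -0.312 3.614
v -0.826 -1.201 4.157
v -1.422 -0.497 3.165
v -0.714 -1.386 3.709
v -1.139 -0.521 2.757
v -0.431 -1.411 3.3
v -0.75 -0.38 2.481
v -0.041 -1.269 3.025
v -0.343 -0.104 2.402
v 0.365 -0.993 2.946
v 4.105 0.985 -0.047
v 4.534 0.261 -0.623
v 3.415 -0.245 0.987
v 4.893 0.371 -0.253
v 5.041 0.645 0.173
v 4.939 1.011 0.54
v 4.613 1.37 0.749
v 4.151 1.626 0.745
v 3.677 1.71 0.528
v 3.318 1.6 0.158
v 3.169 1.325 -0.268
v 3.272 0.959 -0.635
v 3.598 0.6 -0.844
v 4.059 0.345 -0.84
v 3.329 -2.389 -3.545
v 3.844 -1.719 -3.91
v 3.971 -2.451 -2.755
v 3.578 -1.513 -3.678
v 3.262 -1.48 -3.419
v 2.96 -1.627 -3.185
v 2.731 -1.925 -3.022
v 2.62 -2.314 -2.963
v 2.65 -2.719 -3.02
v 2.814 -3.058 -3.18
v 3.08 -3.264 -3.413
v 3.396 -3.297 -3.672
v 3.698 -3.15 -3.905
v 3.927 -2.853 -4.068
v 4.038 -2.463 -4.127
v 4.008 -2.058 -4.071
v -1.427 -1.693 -3.327
v -2.633 -1.861 -2.503
v -1.146 -0.831 -2.739
v -2.352 -0.999 -1.916
v -0.888 -2.321 -2.664
v -2.094 -2.489 -1.841
v -0.607 -1.459 -2.077
v -1.813 -1.627 -1.253
v 1.734 -3.364 2.746
v 2.918 -2.688 3.876
v 1.338 -2.548 2.673
v 2.521 -1.872 3.803
v 2.639 -3.028 1.597
v 3.822 -2.352 2.727
v 2.242 -2.212 1.524
v 3.426 -1.536 2.654
f 2 1 5
f 2 5 3
f 3 5 6
f 3 6 4
f 5 1 7
f 5 7 6
f 6 7 8
f 6 8 4
f 7 1 9
f 7 9 8
f 8 9 10
f 8 10 4
f 9 1 11
f 9 11 10
f 10 11 12
f 10 12 4
f 11 1 13
f 11 13 12
f 12 13 14
f 12 14 4
f 13 1 15
f 13 15 14
f 14 15 16
f 14 16 4
f 15 1 17
f 15 17 16
f 16 17 18
f 16 18 4
f 17 1 19
f 17 19 18
f 18 19 20
f 18 20 4
f 19 1 21
f 19 21 20
f 20 21 22
f 20 22 4
f 21 1 23
f 21 23 22
f 22 23 24
f 22 24 4
f 23 1 25
f 23 25 24
f 24 25 26
f 24 26 4
f 25 1 27
f 25 27 26
f 26 27 28
f 26 28 4
f 27 1 2
f 27 2 28
f 28 2 3
f 28 3 4
f 30 29 32
f 30 32 31
f 32 29 33
f 32 33 31
f 33 29 34
f 33 34 31
f 34 29 35
f 34 35 31
f 35 29 36
f 35 36 31
f 36 29 37
f 36 37 31
f 37 29 38
f 37 38 31
f 38 29 39
f 38 39 31
f 39 29 40
f 39 40 31
f 40 29 41
f 40 41 31
f 41 29 42
f 41 42 31
f 42 29 30
f 42 30 31
f 44 43 46
f 44 46 45
f 46 43 47
f 46 47 45
f 47 43 48
f 47 48 45
f 48 43 49
f 48 49 45
f 49 43 50
f 49 50 45
f 50 43 51
f 50 51 45
f 51 43 52
f 51 52 45
f 52 43 53
f 52 53 45
f 53 43 54
f 53 54 45
f 54 43 55
f 54 55 45
f 55 43 56
f 55 56 45
f 56 43 57
f 56 57 45
f 57 43 58
f 57 58 45
f 58 43 44
f 58 44 45
f 60 62 59
f 63 60 59
f 59 62 61
f 61 63 59
f 60 66 62
f 64 60 63
f 64 66 60
f 62 66 61
f 65 63 61
f 61 66 65
f 65 64 63
f 66 64 65
f 68 70 67
f 71 68 67
f 67 70 69
f 69 71 67
f 68 74 70
f 72 68 71
f 72 74 68
f 70 74 69
f 73 71 69
f 69 74 73
f 73 72 71
f 74 72 73



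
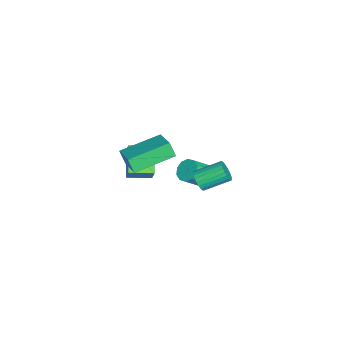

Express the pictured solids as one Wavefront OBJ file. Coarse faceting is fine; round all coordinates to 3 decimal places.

v 0.289 -1.443 -2.482
v -1.051 -1.599 -1.603
v 0.074 -0.217 -2.592
v -1.266 -0.372 -1.713
v 0.906 -1.248 -1.507
v -0.434 -1.403 -0.628
v 0.691 -0.021 -1.617
v -0.649 -0.177 -0.738
v 1.161 2.129 -1.565
v 1.499 1.982 -1.104
v 1.196 3.264 -0.474
v 0.859 3.411 -0.935
v 1.652 2.086 -1.241
v 1.35 3.368 -0.611
v 1.731 2.196 -1.427
v 1.429 3.478 -0.797
v 1.723 2.295 -1.634
v 1.421 3.578 -1.005
v 1.629 2.37 -1.831
v 1.327 3.652 -1.201
v 1.464 2.408 -1.987
v 1.162 3.69 -1.358
v 1.253 2.403 -2.079
v 0.951 3.685 -1.449
v 1.028 2.357 -2.093
v 0.726 3.639 -1.463
v 0.824 2.276 -2.026
v 0.521 3.558 -1.396
v 0.67 2.172 -1.889
v 0.368 3.454 -1.259
v 0.591 2.062 -1.703
v 0.289 3.344 -1.073
v 0.599 1.962 -1.495
v 0.297 3.245 -0.866
v 0.693 1.888 -1.299
v 0.391 3.17 -0.669
v 0.858 1.85 -1.142
v 0.556 3.132 -0.513
v 1.069 1.855 -1.051
v 0.767 3.137 -0.421
v 1.294 1.901 -1.037
v 0.992 3.183 -0.407
v -1.957 2.377 -4.181
v -1.624 2.065 -4.671
v -0.85 1.031 -3.49
v -1.183 1.343 -2.999
v -1.393 2.384 -4.543
v -0.62 1.35 -3.362
v -1.378 2.7 -4.277
v -0.604 1.667 -3.095
v -1.584 2.893 -3.973
v -0.81 1.86 -2.792
v -1.932 2.889 -3.749
v -1.158 1.855 -2.568
v -2.29 2.689 -3.69
v -1.516 1.655 -2.509
v -2.52 2.37 -3.818
v -1.747 1.336 -2.637
v -2.536 2.053 -4.085
v -1.762 1.02 -2.903
v -2.33 1.86 -4.388
v -1.556 0.827 -3.207
v -1.982 1.865 -4.612
v -1.208 0.831 -3.431
v 3.345 -1.021 1.462
v 3.148 -1.33 2.207
v 2.342 0.752 1.931
v 2.145 0.443 2.675
v 4.595 -0.463 2.025
v 4.398 -0.772 2.769
v 3.592 1.31 2.493
v 3.395 1.001 3.238
f 2 4 1
f 5 2 1
f 1 4 3
f 3 5 1
f 2 8 4
f 6 2 5
f 6 8 2
f 4 8 3
f 7 5 3
f 3 8 7
f 7 6 5
f 8 6 7
f 10 9 13
f 10 13 11
f 11 13 14
f 11 14 12
f 13 9 15
f 13 15 14
f 14 15 16
f 14 16 12
f 15 9 17
f 15 17 16
f 16 17 18
f 16 18 12
f 17 9 19
f 17 19 18
f 18 19 20
f 18 20 12
f 19 9 21
f 19 21 20
f 20 21 22
f 20 22 12
f 21 9 23
f 21 23 22
f 22 23 24
f 22 24 12
f 23 9 25
f 23 25 24
f 24 25 26
f 24 26 12
f 25 9 27
f 25 27 26
f 26 27 28
f 26 28 12
f 27 9 29
f 27 29 28
f 28 29 30
f 28 30 12
f 29 9 31
f 29 31 30
f 30 31 32
f 30 32 12
f 31 9 33
f 31 33 32
f 32 33 34
f 32 34 12
f 33 9 35
f 33 35 34
f 34 35 36
f 34 36 12
f 35 9 37
f 35 37 36
f 36 37 38
f 36 38 12
f 37 9 39
f 37 39 38
f 38 39 40
f 38 40 12
f 39 9 41
f 39 41 40
f 40 41 42
f 40 42 12
f 41 9 10
f 41 10 42
f 42 10 11
f 42 11 12
f 44 43 47
f 44 47 45
f 45 47 48
f 45 48 46
f 47 43 49
f 47 49 48
f 48 49 50
f 48 50 46
f 49 43 51
f 49 51 50
f 50 51 52
f 50 52 46
f 51 43 53
f 51 53 52
f 52 53 54
f 52 54 46
f 53 43 55
f 53 55 54
f 54 55 56
f 54 56 46
f 55 43 57
f 55 57 56
f 56 57 58
f 56 58 46
f 57 43 59
f 57 59 58
f 58 59 60
f 58 60 46
f 59 43 61
f 59 61 60
f 60 61 62
f 60 62 46
f 61 43 63
f 61 63 62
f 62 63 64
f 62 64 46
f 63 43 44
f 63 44 64
f 64 44 45
f 64 45 46
f 66 68 65
f 69 66 65
f 65 68 67
f 67 69 65
f 66 72 68
f 70 66 69
f 70 72 66
f 68 72 67
f 71 69 67
f 67 72 71
f 71 70 69
f 72 70 71



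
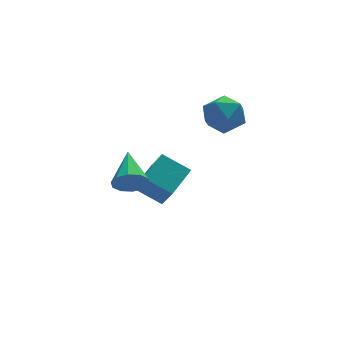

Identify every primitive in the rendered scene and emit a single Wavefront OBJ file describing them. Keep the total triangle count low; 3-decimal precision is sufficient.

v -2.16 4.275 -2.46
v -2.006 3.142 -0.942
v -0.806 5.382 -1.771
v -0.651 4.249 -0.254
v -0.969 3.331 -3.286
v -0.814 2.198 -1.769
v 0.386 4.438 -2.598
v 0.54 3.305 -1.08
v 2.633 4.35 3.262
v 3.453 3.921 2.437
v 1.207 3.199 2.443
v 2.027 2.77 1.618
v 2.131 2.459 2.815
v 3.012 3.171 3.321
v 1.648 3.949 1.559
v 2.529 4.661 2.065
v 2.845 3.673 1.384
v 3.143 2.752 2.16
v 1.517 4.368 2.72
v 1.815 3.447 3.496
v -3.756 -0.431 1.519
v -3.412 -0.833 2.272
v -3.264 1.491 2.321
v -2.992 -0.782 1.892
v -2.863 -0.597 1.37
v -3.076 -0.349 0.905
v -3.548 -0.132 0.674
v -4.1 -0.029 0.766
v -4.52 -0.08 1.146
v -4.648 -0.265 1.668
v -4.436 -0.514 2.133
v -3.963 -0.731 2.364
f 2 4 1
f 5 2 1
f 1 4 3
f 3 5 1
f 2 8 4
f 6 2 5
f 6 8 2
f 4 8 3
f 7 5 3
f 3 8 7
f 7 6 5
f 8 6 7
f 9 20 14
f 9 14 10
f 9 10 16
f 9 16 19
f 9 19 20
f 10 14 18
f 14 20 13
f 20 19 11
f 19 16 15
f 16 10 17
f 12 18 13
f 12 13 11
f 12 11 15
f 12 15 17
f 12 17 18
f 13 18 14
f 11 13 20
f 15 11 19
f 17 15 16
f 18 17 10
f 22 21 24
f 22 24 23
f 24 21 25
f 24 25 23
f 25 21 26
f 25 26 23
f 26 21 27
f 26 27 23
f 27 21 28
f 27 28 23
f 28 21 29
f 28 29 23
f 29 21 30
f 29 30 23
f 30 21 31
f 30 31 23
f 31 21 32
f 31 32 23
f 32 21 22
f 32 22 23



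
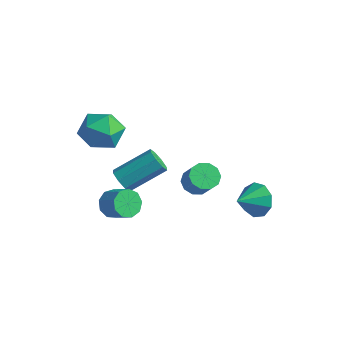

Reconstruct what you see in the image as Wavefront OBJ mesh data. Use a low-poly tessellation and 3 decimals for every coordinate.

v -0.747 -1.96 2.837
v -0.078 -2.024 3.659
v -1.482 -3.436 3.321
v -0.813 -3.5 4.143
v -1.564 -2.749 4.127
v -1.109 -1.837 3.828
v -0.451 -3.623 3.152
v 0.004 -2.711 2.853
v 0.106 -3.052 3.854
v -0.582 -2.512 4.456
v -0.978 -2.948 2.524
v -1.666 -2.408 3.126
v -0.443 -1.987 0.029
v 0.082 -2.018 -0.336
v 0.848 -0.583 0.647
v 0.323 -0.553 1.011
v -0.255 -1.713 -0.518
v 0.511 -0.278 0.465
v -0.702 -1.569 -0.38
v 0.063 -0.134 0.603
v -0.998 -1.67 -0.003
v -0.232 -0.235 0.98
v -0.968 -1.957 0.393
v -0.202 -0.522 1.376
v -0.631 -2.262 0.575
v 0.135 -0.827 1.558
v -0.183 -2.406 0.437
v 0.582 -0.971 1.42
v 0.112 -2.305 0.06
v 0.878 -0.87 1.043
v -0.328 -2.601 -1.045
v 0.014 -2.258 -1.578
v 0.93 -2.256 -0.988
v 0.588 -2.599 -0.455
v -0.186 -1.932 -1.268
v 0.73 -1.929 -0.678
v -0.453 -1.918 -0.854
v 0.464 -1.916 -0.264
v -0.661 -2.225 -0.529
v 0.256 -2.222 0.06
v -0.713 -2.707 -0.446
v 0.203 -2.705 0.144
v -0.586 -3.14 -0.643
v 0.331 -3.138 -0.053
v -0.337 -3.321 -1.028
v 0.579 -3.319 -0.438
v -0.085 -3.165 -1.421
v 0.832 -3.163 -0.831
v 0.054 -2.745 -1.638
v 0.97 -2.743 -1.048
v 3.2 2.403 -1.703
v 3.847 2.613 -1.114
v 3.08 1.297 -1.177
v 3.298 2.779 -0.891
v 2.703 2.769 -1.049
v 2.34 2.587 -1.512
v 2.381 2.32 -2.065
v 2.804 2.091 -2.449
v 3.413 2.008 -2.483
v 3.923 2.11 -2.153
v 4.094 2.348 -1.612
v 1.632 0.371 -0.19
v 2.007 0.935 -0.318
v 2.764 0.654 0.663
v 2.388 0.089 0.79
v 1.696 1.043 -0.047
v 2.452 0.761 0.934
v 1.36 0.893 0.169
v 2.116 0.612 1.15
v 1.128 0.544 0.248
v 1.884 0.263 1.229
v 1.088 0.129 0.16
v 1.845 -0.152 1.14
v 1.256 -0.194 -0.063
v 2.013 -0.475 0.918
v 1.568 -0.301 -0.334
v 2.324 -0.583 0.647
v 1.904 -0.152 -0.55
v 2.66 -0.433 0.431
v 2.136 0.197 -0.629
v 2.892 -0.084 0.352
v 2.175 0.612 -0.54
v 2.932 0.331 0.44
f 1 12 6
f 1 6 2
f 1 2 8
f 1 8 11
f 1 11 12
f 2 6 10
f 6 12 5
f 12 11 3
f 11 8 7
f 8 2 9
f 4 10 5
f 4 5 3
f 4 3 7
f 4 7 9
f 4 9 10
f 5 10 6
f 3 5 12
f 7 3 11
f 9 7 8
f 10 9 2
f 14 13 17
f 14 17 15
f 15 17 18
f 15 18 16
f 17 13 19
f 17 19 18
f 18 19 20
f 18 20 16
f 19 13 21
f 19 21 20
f 20 21 22
f 20 22 16
f 21 13 23
f 21 23 22
f 22 23 24
f 22 24 16
f 23 13 25
f 23 25 24
f 24 25 26
f 24 26 16
f 25 13 27
f 25 27 26
f 26 27 28
f 26 28 16
f 27 13 29
f 27 29 28
f 28 29 30
f 28 30 16
f 29 13 14
f 29 14 30
f 30 14 15
f 30 15 16
f 32 31 35
f 32 35 33
f 33 35 36
f 33 36 34
f 35 31 37
f 35 37 36
f 36 37 38
f 36 38 34
f 37 31 39
f 37 39 38
f 38 39 40
f 38 40 34
f 39 31 41
f 39 41 40
f 40 41 42
f 40 42 34
f 41 31 43
f 41 43 42
f 42 43 44
f 42 44 34
f 43 31 45
f 43 45 44
f 44 45 46
f 44 46 34
f 45 31 47
f 45 47 46
f 46 47 48
f 46 48 34
f 47 31 49
f 47 49 48
f 48 49 50
f 48 50 34
f 49 31 32
f 49 32 50
f 50 32 33
f 50 33 34
f 52 51 54
f 52 54 53
f 54 51 55
f 54 55 53
f 55 51 56
f 55 56 53
f 56 51 57
f 56 57 53
f 57 51 58
f 57 58 53
f 58 51 59
f 58 59 53
f 59 51 60
f 59 60 53
f 60 51 61
f 60 61 53
f 61 51 52
f 61 52 53
f 63 62 66
f 63 66 64
f 64 66 67
f 64 67 65
f 66 62 68
f 66 68 67
f 67 68 69
f 67 69 65
f 68 62 70
f 68 70 69
f 69 70 71
f 69 71 65
f 70 62 72
f 70 72 71
f 71 72 73
f 71 73 65
f 72 62 74
f 72 74 73
f 73 74 75
f 73 75 65
f 74 62 76
f 74 76 75
f 75 76 77
f 75 77 65
f 76 62 78
f 76 78 77
f 77 78 79
f 77 79 65
f 78 62 80
f 78 80 79
f 79 80 81
f 79 81 65
f 80 62 82
f 80 82 81
f 81 82 83
f 81 83 65
f 82 62 63
f 82 63 83
f 83 63 64
f 83 64 65



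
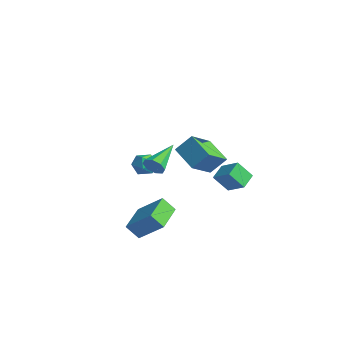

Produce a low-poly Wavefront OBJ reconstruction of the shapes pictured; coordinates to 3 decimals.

v -3.237 0.188 -0.024
v -2.744 -0.294 0.458
v -4.076 -0.866 -0.218
v -3.583 -1.348 0.264
v -4.027 -0.723 0.609
v -3.508 -0.071 0.729
v -3.312 -1.089 -0.489
v -2.793 -0.437 -0.369
v -2.79 -1.083 0.17
v -3.232 -0.856 0.849
v -3.588 -0.304 -0.609
v -4.03 -0.077 0.07
v 1.977 -3.471 3.051
v 2.283 -3.111 2.562
v 1.163 -1.669 3.869
v 1.804 -3.265 2.426
v 1.427 -3.54 2.657
v 1.372 -3.775 3.118
v 1.671 -3.831 3.54
v 2.149 -3.677 3.676
v 2.527 -3.402 3.445
v 2.582 -3.168 2.984
v -4.562 2.295 0.048
v -4.069 3.129 1.115
v -5.062 3.943 -1.008
v -4.57 4.776 0.058
v -2.83 2.304 -0.758
v -2.338 3.137 0.308
v -3.331 3.951 -1.815
v -2.838 4.785 -0.748
v 0.156 -2.481 -2.232
v -0.318 -3.013 -1.407
v 1.449 -1.723 -1
v 0.974 -2.254 -0.175
v 1.386 -4.066 -2.545
v 0.911 -4.597 -1.72
v 2.678 -3.307 -1.313
v 2.204 -3.839 -0.488
v 0.89 2.253 0.345
v 0.401 3.193 0.791
v -0.267 1.975 -0.335
v -0.755 2.915 0.111
v 1.335 2.985 -0.711
v 0.847 3.925 -0.265
v 0.179 2.707 -1.391
v -0.31 3.647 -0.945
f 1 12 6
f 1 6 2
f 1 2 8
f 1 8 11
f 1 11 12
f 2 6 10
f 6 12 5
f 12 11 3
f 11 8 7
f 8 2 9
f 4 10 5
f 4 5 3
f 4 3 7
f 4 7 9
f 4 9 10
f 5 10 6
f 3 5 12
f 7 3 11
f 9 7 8
f 10 9 2
f 14 13 16
f 14 16 15
f 16 13 17
f 16 17 15
f 17 13 18
f 17 18 15
f 18 13 19
f 18 19 15
f 19 13 20
f 19 20 15
f 20 13 21
f 20 21 15
f 21 13 22
f 21 22 15
f 22 13 14
f 22 14 15
f 24 26 23
f 27 24 23
f 23 26 25
f 25 27 23
f 24 30 26
f 28 24 27
f 28 30 24
f 26 30 25
f 29 27 25
f 25 30 29
f 29 28 27
f 30 28 29
f 32 34 31
f 35 32 31
f 31 34 33
f 33 35 31
f 32 38 34
f 36 32 35
f 36 38 32
f 34 38 33
f 37 35 33
f 33 38 37
f 37 36 35
f 38 36 37
f 40 42 39
f 43 40 39
f 39 42 41
f 41 43 39
f 40 46 42
f 44 40 43
f 44 46 40
f 42 46 41
f 45 43 41
f 41 46 45
f 45 44 43
f 46 44 45



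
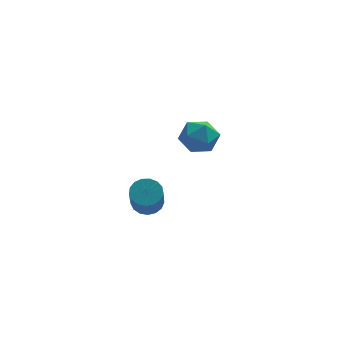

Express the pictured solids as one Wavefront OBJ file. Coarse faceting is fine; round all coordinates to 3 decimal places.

v -0.566 -1.349 -4.296
v -0.291 -1.798 -4.624
v -0.378 -2.78 -3.351
v -0.654 -2.331 -3.024
v -0.065 -1.653 -4.497
v -0.152 -2.635 -3.224
v 0.046 -1.439 -4.324
v -0.041 -2.421 -3.051
v 0.017 -1.204 -4.145
v -0.07 -2.186 -2.872
v -0.146 -1.003 -4.001
v -0.233 -1.985 -2.728
v -0.405 -0.88 -3.924
v -0.492 -1.862 -2.651
v -0.701 -0.865 -3.933
v -0.789 -1.847 -2.66
v -0.967 -0.961 -4.025
v -1.054 -1.943 -2.752
v -1.14 -1.146 -4.179
v -1.228 -2.128 -2.906
v -1.182 -1.377 -4.36
v -1.27 -2.359 -3.087
v -1.083 -1.602 -4.527
v -1.171 -2.584 -3.254
v -0.866 -1.769 -4.641
v -0.953 -2.751 -3.368
v -0.58 -1.839 -4.676
v -0.667 -2.821 -3.403
v 1.383 3.441 -3.816
v 2.16 3.174 -4.11
v 1.16 2.166 -3.25
v 1.937 1.899 -3.544
v 1.892 2.491 -2.904
v 2.03 3.278 -3.254
v 1.29 2.062 -4.106
v 1.428 2.849 -4.456
v 2.102 2.321 -4.29
v 2.475 2.586 -3.546
v 0.845 2.754 -3.814
v 1.218 3.019 -3.07
f 2 1 5
f 2 5 3
f 3 5 6
f 3 6 4
f 5 1 7
f 5 7 6
f 6 7 8
f 6 8 4
f 7 1 9
f 7 9 8
f 8 9 10
f 8 10 4
f 9 1 11
f 9 11 10
f 10 11 12
f 10 12 4
f 11 1 13
f 11 13 12
f 12 13 14
f 12 14 4
f 13 1 15
f 13 15 14
f 14 15 16
f 14 16 4
f 15 1 17
f 15 17 16
f 16 17 18
f 16 18 4
f 17 1 19
f 17 19 18
f 18 19 20
f 18 20 4
f 19 1 21
f 19 21 20
f 20 21 22
f 20 22 4
f 21 1 23
f 21 23 22
f 22 23 24
f 22 24 4
f 23 1 25
f 23 25 24
f 24 25 26
f 24 26 4
f 25 1 27
f 25 27 26
f 26 27 28
f 26 28 4
f 27 1 2
f 27 2 28
f 28 2 3
f 28 3 4
f 29 40 34
f 29 34 30
f 29 30 36
f 29 36 39
f 29 39 40
f 30 34 38
f 34 40 33
f 40 39 31
f 39 36 35
f 36 30 37
f 32 38 33
f 32 33 31
f 32 31 35
f 32 35 37
f 32 37 38
f 33 38 34
f 31 33 40
f 35 31 39
f 37 35 36
f 38 37 30



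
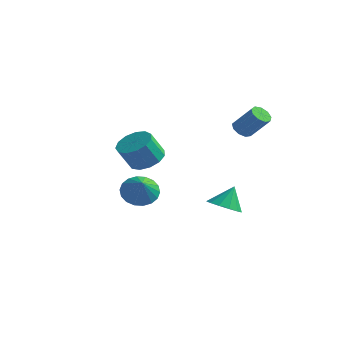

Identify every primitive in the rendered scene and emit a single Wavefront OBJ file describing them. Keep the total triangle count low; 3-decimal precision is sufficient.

v -1.358 0.401 -3.393
v -0.797 -0.052 -4.157
v -0.582 -0.401 -2.347
v -0.545 0.328 -4.053
v -0.454 0.722 -3.819
v -0.542 1.052 -3.501
v -0.791 1.253 -3.161
v -1.153 1.286 -2.867
v -1.556 1.143 -2.678
v -1.919 0.854 -2.63
v -2.172 0.474 -2.733
v -2.263 0.08 -2.967
v -2.175 -0.25 -3.286
v -1.925 -0.452 -3.626
v -1.563 -0.484 -3.919
v -1.161 -0.342 -4.109
v 2.618 3.889 0.86
v 2.903 4.379 0.563
v 4.007 4.501 1.823
v 3.722 4.011 2.12
v 2.586 4.527 0.826
v 3.691 4.649 2.086
v 2.284 4.377 1.105
v 3.389 4.499 2.365
v 2.138 3.999 1.27
v 3.243 4.12 2.53
v 2.217 3.569 1.243
v 3.322 3.69 2.502
v 2.483 3.289 1.036
v 3.588 3.411 2.296
v 2.812 3.29 0.748
v 3.917 3.412 2.007
v 3.05 3.571 0.512
v 4.155 3.693 1.771
v 3.086 4.001 0.439
v 4.191 4.123 1.698
v 1.15 -2.297 0.408
v 1.723 -1.641 0.899
v 1.424 -2.328 2.164
v 0.85 -2.983 1.672
v 1.203 -1.424 0.894
v 0.904 -2.111 2.159
v 0.666 -1.485 0.734
v 0.367 -2.171 1.999
v 0.283 -1.802 0.471
v -0.017 -2.489 1.735
v 0.174 -2.277 0.187
v -0.125 -2.964 1.452
v 0.376 -2.758 -0.026
v 0.077 -3.445 1.238
v 0.823 -3.093 -0.102
v 0.524 -3.779 1.163
v 1.374 -3.174 -0.016
v 1.075 -3.861 1.249
v 1.854 -2.977 0.205
v 1.554 -3.664 1.469
v 2.11 -2.564 0.49
v 1.81 -3.251 1.754
v 2.061 -2.066 0.749
v 1.762 -2.753 2.013
v 2.551 2.407 -4.238
v 3.284 1.792 -3.986
v 2.709 3.113 -2.982
v 3.522 2.219 -4.255
v 3.452 2.705 -4.519
v 3.096 3.097 -4.694
v 2.566 3.27 -4.724
v 2.032 3.169 -4.6
v 1.662 2.826 -4.361
v 1.574 2.351 -4.083
v 1.797 1.893 -3.855
v 2.258 1.599 -3.748
v 2.813 1.561 -3.797
f 2 1 4
f 2 4 3
f 4 1 5
f 4 5 3
f 5 1 6
f 5 6 3
f 6 1 7
f 6 7 3
f 7 1 8
f 7 8 3
f 8 1 9
f 8 9 3
f 9 1 10
f 9 10 3
f 10 1 11
f 10 11 3
f 11 1 12
f 11 12 3
f 12 1 13
f 12 13 3
f 13 1 14
f 13 14 3
f 14 1 15
f 14 15 3
f 15 1 16
f 15 16 3
f 16 1 2
f 16 2 3
f 18 17 21
f 18 21 19
f 19 21 22
f 19 22 20
f 21 17 23
f 21 23 22
f 22 23 24
f 22 24 20
f 23 17 25
f 23 25 24
f 24 25 26
f 24 26 20
f 25 17 27
f 25 27 26
f 26 27 28
f 26 28 20
f 27 17 29
f 27 29 28
f 28 29 30
f 28 30 20
f 29 17 31
f 29 31 30
f 30 31 32
f 30 32 20
f 31 17 33
f 31 33 32
f 32 33 34
f 32 34 20
f 33 17 35
f 33 35 34
f 34 35 36
f 34 36 20
f 35 17 18
f 35 18 36
f 36 18 19
f 36 19 20
f 38 37 41
f 38 41 39
f 39 41 42
f 39 42 40
f 41 37 43
f 41 43 42
f 42 43 44
f 42 44 40
f 43 37 45
f 43 45 44
f 44 45 46
f 44 46 40
f 45 37 47
f 45 47 46
f 46 47 48
f 46 48 40
f 47 37 49
f 47 49 48
f 48 49 50
f 48 50 40
f 49 37 51
f 49 51 50
f 50 51 52
f 50 52 40
f 51 37 53
f 51 53 52
f 52 53 54
f 52 54 40
f 53 37 55
f 53 55 54
f 54 55 56
f 54 56 40
f 55 37 57
f 55 57 56
f 56 57 58
f 56 58 40
f 57 37 59
f 57 59 58
f 58 59 60
f 58 60 40
f 59 37 38
f 59 38 60
f 60 38 39
f 60 39 40
f 62 61 64
f 62 64 63
f 64 61 65
f 64 65 63
f 65 61 66
f 65 66 63
f 66 61 67
f 66 67 63
f 67 61 68
f 67 68 63
f 68 61 69
f 68 69 63
f 69 61 70
f 69 70 63
f 70 61 71
f 70 71 63
f 71 61 72
f 71 72 63
f 72 61 73
f 72 73 63
f 73 61 62
f 73 62 63



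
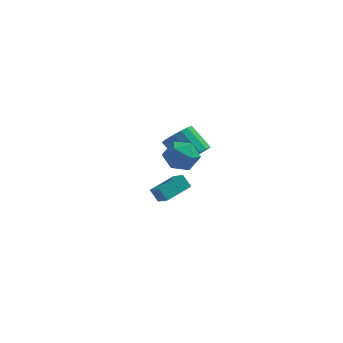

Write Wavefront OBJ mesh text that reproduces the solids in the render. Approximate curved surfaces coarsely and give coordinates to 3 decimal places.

v -0.111 -3.925 2.95
v -0.607 -3.792 3.749
v 0.926 -2.42 3.343
v 0.43 -2.287 4.143
v 0.55 -4.513 3.457
v 0.054 -4.38 4.257
v 1.587 -3.008 3.851
v 1.091 -2.875 4.65
v 0.437 1.826 2.976
v 1.263 1.459 3.779
v -0.963 0.921 4.001
v -0.137 0.554 4.804
v -0.428 1.725 4.728
v 0.437 2.285 4.094
v -0.137 0.095 3.686
v 0.728 0.655 3.052
v 0.908 0.39 4.218
v 0.728 1.397 4.862
v -0.428 0.983 2.918
v -0.608 1.99 3.562
v 0.525 3.578 2.69
v 1.354 3.761 3.39
v 0.083 4.385 4.731
v -0.745 4.202 4.03
v 1.305 4.216 3.131
v 0.034 4.841 4.472
v 1.077 4.526 2.771
v -0.194 5.15 4.112
v 0.723 4.618 2.393
v -0.548 5.243 3.733
v 0.324 4.472 2.082
v -0.947 5.097 3.423
v -0.029 4.122 1.911
v -1.3 4.746 3.252
v -0.255 3.646 1.918
v -1.526 4.27 3.259
v -0.303 3.155 2.102
v -1.573 3.779 3.443
v -0.16 2.761 2.42
v -1.431 3.385 3.761
v 0.14 2.554 2.801
v -1.131 3.178 4.141
v 0.527 2.581 3.155
v -0.743 3.206 4.496
v 0.915 2.837 3.404
v -0.356 3.461 4.744
v 1.213 3.263 3.488
v -0.058 3.887 4.829
f 2 4 1
f 5 2 1
f 1 4 3
f 3 5 1
f 2 8 4
f 6 2 5
f 6 8 2
f 4 8 3
f 7 5 3
f 3 8 7
f 7 6 5
f 8 6 7
f 9 20 14
f 9 14 10
f 9 10 16
f 9 16 19
f 9 19 20
f 10 14 18
f 14 20 13
f 20 19 11
f 19 16 15
f 16 10 17
f 12 18 13
f 12 13 11
f 12 11 15
f 12 15 17
f 12 17 18
f 13 18 14
f 11 13 20
f 15 11 19
f 17 15 16
f 18 17 10
f 22 21 25
f 22 25 23
f 23 25 26
f 23 26 24
f 25 21 27
f 25 27 26
f 26 27 28
f 26 28 24
f 27 21 29
f 27 29 28
f 28 29 30
f 28 30 24
f 29 21 31
f 29 31 30
f 30 31 32
f 30 32 24
f 31 21 33
f 31 33 32
f 32 33 34
f 32 34 24
f 33 21 35
f 33 35 34
f 34 35 36
f 34 36 24
f 35 21 37
f 35 37 36
f 36 37 38
f 36 38 24
f 37 21 39
f 37 39 38
f 38 39 40
f 38 40 24
f 39 21 41
f 39 41 40
f 40 41 42
f 40 42 24
f 41 21 43
f 41 43 42
f 42 43 44
f 42 44 24
f 43 21 45
f 43 45 44
f 44 45 46
f 44 46 24
f 45 21 47
f 45 47 46
f 46 47 48
f 46 48 24
f 47 21 22
f 47 22 48
f 48 22 23
f 48 23 24



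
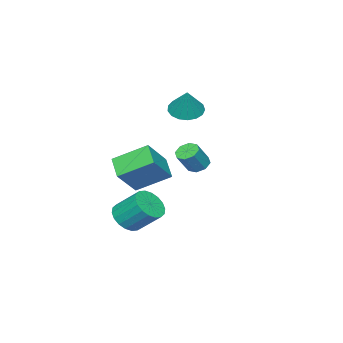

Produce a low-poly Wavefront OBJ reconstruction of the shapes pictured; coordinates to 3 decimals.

v 1.831 -2.21 0.02
v 0.859 -0.634 1.051
v 2.605 -1.242 -0.732
v 1.633 0.335 0.3
v 3.267 -2.255 1.44
v 2.295 -0.678 2.472
v 4.041 -1.286 0.689
v 3.069 0.29 1.72
v -3.73 -2.773 2.937
v -2.852 -2.607 2.465
v -3.03 -2.187 4.443
v -3.091 -2.19 2.414
v -3.476 -1.907 2.483
v -3.92 -1.821 2.656
v -4.32 -1.954 2.893
v -4.584 -2.274 3.14
v -4.653 -2.708 3.341
v -4.51 -3.157 3.449
v -4.189 -3.518 3.44
v -3.762 -3.708 3.316
v -3.328 -3.684 3.105
v -2.986 -3.451 2.855
v -2.814 -3.062 2.625
v 0.75 1.343 1.146
v 1.261 1.586 0.788
v 2.101 1.48 1.916
v 1.59 1.237 2.274
v 0.993 1.955 1.023
v 1.833 1.849 2.15
v 0.582 1.965 1.33
v 1.423 1.859 2.457
v 0.27 1.611 1.529
v 1.11 1.505 2.657
v 0.239 1.1 1.504
v 1.079 0.994 2.632
v 0.507 0.731 1.27
v 1.347 0.625 2.397
v 0.917 0.721 0.963
v 1.758 0.615 2.09
v 1.23 1.075 0.763
v 2.07 0.969 1.891
v 1.416 -2.784 -3.449
v 2.224 -3.132 -2.913
v 1.992 -1.763 -1.675
v 1.184 -1.416 -2.211
v 2.416 -2.835 -3.206
v 2.183 -1.466 -1.967
v 2.409 -2.528 -3.546
v 2.177 -1.159 -2.308
v 2.206 -2.272 -3.867
v 1.973 -0.903 -2.629
v 1.846 -2.117 -4.106
v 1.614 -0.749 -2.867
v 1.401 -2.095 -4.214
v 1.169 -0.726 -2.976
v 0.959 -2.209 -4.171
v 0.727 -0.84 -2.933
v 0.608 -2.437 -3.985
v 0.376 -1.068 -2.747
v 0.417 -2.734 -3.693
v 0.184 -1.365 -2.454
v 0.423 -3.041 -3.352
v 0.191 -1.672 -2.114
v 0.627 -3.297 -3.031
v 0.394 -1.928 -1.793
v 0.986 -3.451 -2.793
v 0.754 -2.083 -1.554
v 1.431 -3.474 -2.684
v 1.199 -2.105 -1.446
v 1.873 -3.36 -2.727
v 1.641 -1.991 -1.489
f 2 4 1
f 5 2 1
f 1 4 3
f 3 5 1
f 2 8 4
f 6 2 5
f 6 8 2
f 4 8 3
f 7 5 3
f 3 8 7
f 7 6 5
f 8 6 7
f 10 9 12
f 10 12 11
f 12 9 13
f 12 13 11
f 13 9 14
f 13 14 11
f 14 9 15
f 14 15 11
f 15 9 16
f 15 16 11
f 16 9 17
f 16 17 11
f 17 9 18
f 17 18 11
f 18 9 19
f 18 19 11
f 19 9 20
f 19 20 11
f 20 9 21
f 20 21 11
f 21 9 22
f 21 22 11
f 22 9 23
f 22 23 11
f 23 9 10
f 23 10 11
f 25 24 28
f 25 28 26
f 26 28 29
f 26 29 27
f 28 24 30
f 28 30 29
f 29 30 31
f 29 31 27
f 30 24 32
f 30 32 31
f 31 32 33
f 31 33 27
f 32 24 34
f 32 34 33
f 33 34 35
f 33 35 27
f 34 24 36
f 34 36 35
f 35 36 37
f 35 37 27
f 36 24 38
f 36 38 37
f 37 38 39
f 37 39 27
f 38 24 40
f 38 40 39
f 39 40 41
f 39 41 27
f 40 24 25
f 40 25 41
f 41 25 26
f 41 26 27
f 43 42 46
f 43 46 44
f 44 46 47
f 44 47 45
f 46 42 48
f 46 48 47
f 47 48 49
f 47 49 45
f 48 42 50
f 48 50 49
f 49 50 51
f 49 51 45
f 50 42 52
f 50 52 51
f 51 52 53
f 51 53 45
f 52 42 54
f 52 54 53
f 53 54 55
f 53 55 45
f 54 42 56
f 54 56 55
f 55 56 57
f 55 57 45
f 56 42 58
f 56 58 57
f 57 58 59
f 57 59 45
f 58 42 60
f 58 60 59
f 59 60 61
f 59 61 45
f 60 42 62
f 60 62 61
f 61 62 63
f 61 63 45
f 62 42 64
f 62 64 63
f 63 64 65
f 63 65 45
f 64 42 66
f 64 66 65
f 65 66 67
f 65 67 45
f 66 42 68
f 66 68 67
f 67 68 69
f 67 69 45
f 68 42 70
f 68 70 69
f 69 70 71
f 69 71 45
f 70 42 43
f 70 43 71
f 71 43 44
f 71 44 45



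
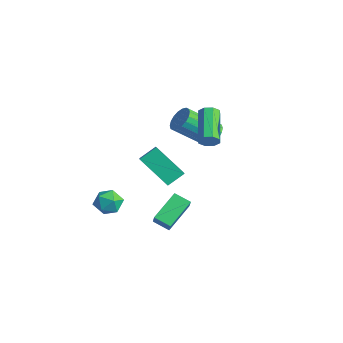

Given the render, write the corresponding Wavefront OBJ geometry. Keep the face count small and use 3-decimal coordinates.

v 0.453 2.121 -0.296
v 0.724 2.152 0.159
v -0.742 3.069 0.97
v -1.013 3.039 0.516
v 0.79 2.471 -0.083
v -0.676 3.388 0.729
v 0.658 2.585 -0.449
v -0.807 3.503 0.362
v 0.407 2.428 -0.726
v -1.059 3.345 0.086
v 0.182 2.091 -0.75
v -1.284 3.008 0.061
v 0.116 1.772 -0.509
v -1.35 2.689 0.303
v 0.247 1.657 -0.142
v -1.218 2.575 0.669
v 0.499 1.815 0.134
v -0.967 2.732 0.946
v 2.925 -1.442 -3.383
v 2.273 -1.877 -3.054
v 2.439 -0.122 -2.599
v 1.788 -0.558 -2.27
v 3.412 -1.662 -2.71
v 2.761 -2.098 -2.381
v 2.927 -0.343 -1.926
v 2.275 -0.778 -1.597
v -0.752 -1.956 -4.05
v -0.137 -2.326 -3.81
v -1.423 -2.514 -3.19
v -0.808 -2.884 -2.95
v -0.866 -2.137 -2.844
v -0.451 -1.792 -3.375
v -1.109 -3.048 -3.625
v -0.694 -2.703 -4.156
v -0.358 -3.001 -3.547
v -0.207 -2.438 -3.064
v -1.353 -2.402 -3.936
v -1.202 -1.839 -3.453
v -2.302 1.566 -4.71
v -3.654 0.855 -3.451
v -2.235 2.42 -4.157
v -3.588 1.71 -2.897
v -1.072 0.87 -3.783
v -2.425 0.16 -2.523
v -1.006 1.725 -3.229
v -2.358 1.014 -1.97
v -2.249 4.02 -2.075
v -1.561 3.93 -1.847
v -2.163 2.49 -0.597
v -2.851 2.58 -0.825
v -1.676 4.156 -1.643
v -2.278 2.715 -0.393
v -1.904 4.354 -1.525
v -2.506 2.913 -0.275
v -2.201 4.486 -1.515
v -2.803 3.045 -0.265
v -2.507 4.526 -1.616
v -3.109 3.086 -0.366
v -2.762 4.466 -1.808
v -3.364 3.025 -0.558
v -2.915 4.318 -2.053
v -3.517 2.877 -0.803
v -2.937 4.11 -2.303
v -3.539 2.67 -1.053
v -2.822 3.885 -2.507
v -3.424 2.444 -1.257
v -2.594 3.687 -2.625
v -3.196 2.246 -1.375
v -2.297 3.555 -2.635
v -2.899 2.114 -1.385
v -1.991 3.514 -2.534
v -2.593 2.074 -1.284
v -1.736 3.575 -2.342
v -2.338 2.134 -1.092
v -1.583 3.723 -2.097
v -2.185 2.282 -0.847
f 2 1 5
f 2 5 3
f 3 5 6
f 3 6 4
f 5 1 7
f 5 7 6
f 6 7 8
f 6 8 4
f 7 1 9
f 7 9 8
f 8 9 10
f 8 10 4
f 9 1 11
f 9 11 10
f 10 11 12
f 10 12 4
f 11 1 13
f 11 13 12
f 12 13 14
f 12 14 4
f 13 1 15
f 13 15 14
f 14 15 16
f 14 16 4
f 15 1 17
f 15 17 16
f 16 17 18
f 16 18 4
f 17 1 2
f 17 2 18
f 18 2 3
f 18 3 4
f 20 22 19
f 23 20 19
f 19 22 21
f 21 23 19
f 20 26 22
f 24 20 23
f 24 26 20
f 22 26 21
f 25 23 21
f 21 26 25
f 25 24 23
f 26 24 25
f 27 38 32
f 27 32 28
f 27 28 34
f 27 34 37
f 27 37 38
f 28 32 36
f 32 38 31
f 38 37 29
f 37 34 33
f 34 28 35
f 30 36 31
f 30 31 29
f 30 29 33
f 30 33 35
f 30 35 36
f 31 36 32
f 29 31 38
f 33 29 37
f 35 33 34
f 36 35 28
f 40 42 39
f 43 40 39
f 39 42 41
f 41 43 39
f 40 46 42
f 44 40 43
f 44 46 40
f 42 46 41
f 45 43 41
f 41 46 45
f 45 44 43
f 46 44 45
f 48 47 51
f 48 51 49
f 49 51 52
f 49 52 50
f 51 47 53
f 51 53 52
f 52 53 54
f 52 54 50
f 53 47 55
f 53 55 54
f 54 55 56
f 54 56 50
f 55 47 57
f 55 57 56
f 56 57 58
f 56 58 50
f 57 47 59
f 57 59 58
f 58 59 60
f 58 60 50
f 59 47 61
f 59 61 60
f 60 61 62
f 60 62 50
f 61 47 63
f 61 63 62
f 62 63 64
f 62 64 50
f 63 47 65
f 63 65 64
f 64 65 66
f 64 66 50
f 65 47 67
f 65 67 66
f 66 67 68
f 66 68 50
f 67 47 69
f 67 69 68
f 68 69 70
f 68 70 50
f 69 47 71
f 69 71 70
f 70 71 72
f 70 72 50
f 71 47 73
f 71 73 72
f 72 73 74
f 72 74 50
f 73 47 75
f 73 75 74
f 74 75 76
f 74 76 50
f 75 47 48
f 75 48 76
f 76 48 49
f 76 49 50

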